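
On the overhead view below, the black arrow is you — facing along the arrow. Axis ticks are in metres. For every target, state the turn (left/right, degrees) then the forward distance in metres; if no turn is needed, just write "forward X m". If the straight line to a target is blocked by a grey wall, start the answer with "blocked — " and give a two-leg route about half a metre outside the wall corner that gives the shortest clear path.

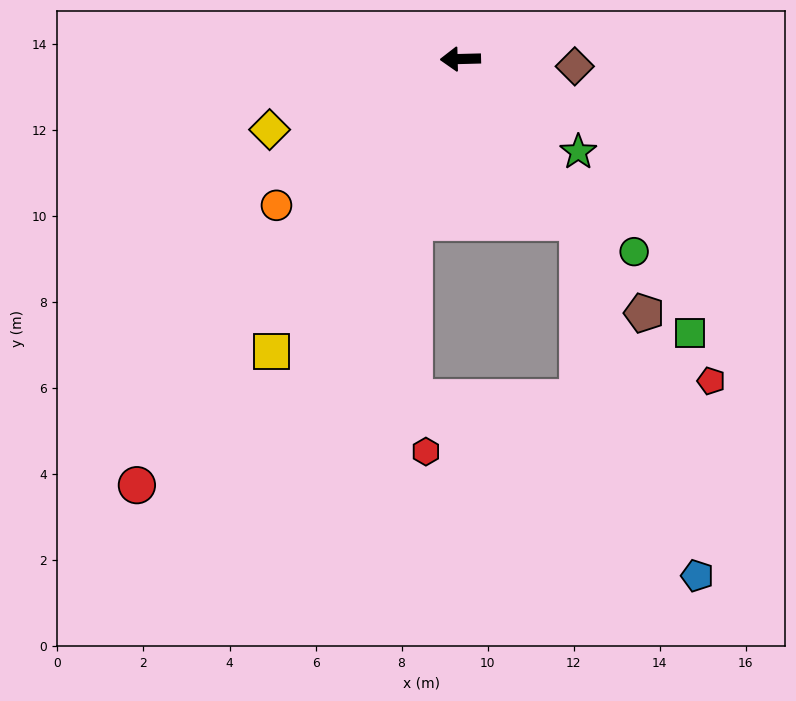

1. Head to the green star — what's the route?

turn left 140°, forward 3.5 m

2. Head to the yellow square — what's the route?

turn left 56°, forward 8.1 m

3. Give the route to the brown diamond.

turn left 175°, forward 2.7 m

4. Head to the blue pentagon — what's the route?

blocked — turn left 124°, forward 4.7 m, then turn right 17°, forward 8.7 m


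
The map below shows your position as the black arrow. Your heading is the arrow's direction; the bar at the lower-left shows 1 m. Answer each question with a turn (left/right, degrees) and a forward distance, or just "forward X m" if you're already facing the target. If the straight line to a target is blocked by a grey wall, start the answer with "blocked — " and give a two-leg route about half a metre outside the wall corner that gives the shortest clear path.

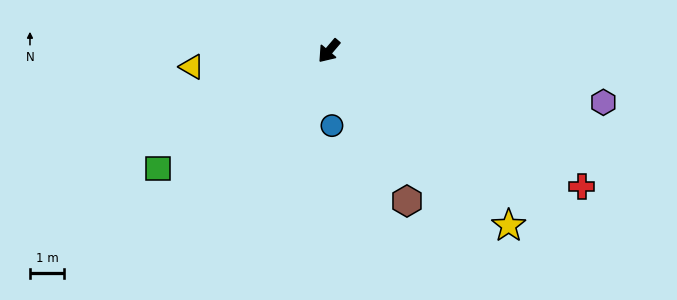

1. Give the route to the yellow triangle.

turn right 43°, forward 4.0 m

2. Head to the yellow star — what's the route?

turn left 86°, forward 7.3 m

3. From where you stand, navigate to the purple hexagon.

turn left 120°, forward 8.1 m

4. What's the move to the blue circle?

turn left 43°, forward 2.2 m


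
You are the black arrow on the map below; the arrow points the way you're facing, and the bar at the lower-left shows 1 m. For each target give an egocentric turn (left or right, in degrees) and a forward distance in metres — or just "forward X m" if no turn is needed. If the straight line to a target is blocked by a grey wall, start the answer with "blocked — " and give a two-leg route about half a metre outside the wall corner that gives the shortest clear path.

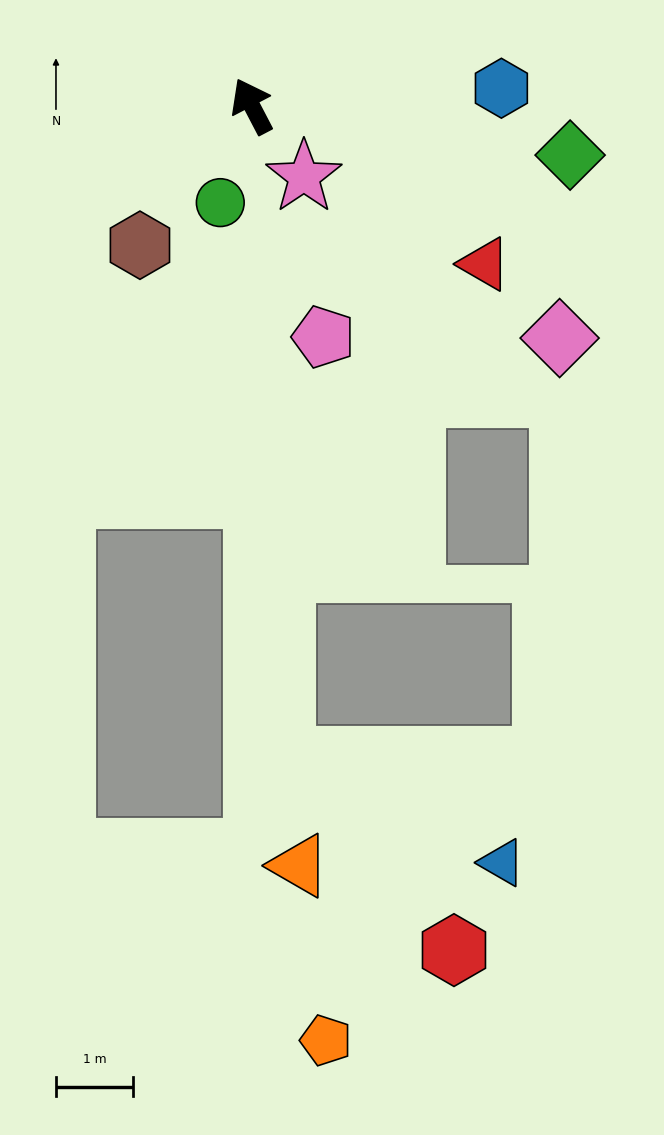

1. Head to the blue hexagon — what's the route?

turn right 114°, forward 3.3 m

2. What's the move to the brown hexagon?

turn left 114°, forward 2.3 m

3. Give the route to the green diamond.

turn right 126°, forward 4.2 m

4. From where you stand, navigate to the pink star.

turn right 171°, forward 1.1 m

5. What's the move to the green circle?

turn left 134°, forward 1.3 m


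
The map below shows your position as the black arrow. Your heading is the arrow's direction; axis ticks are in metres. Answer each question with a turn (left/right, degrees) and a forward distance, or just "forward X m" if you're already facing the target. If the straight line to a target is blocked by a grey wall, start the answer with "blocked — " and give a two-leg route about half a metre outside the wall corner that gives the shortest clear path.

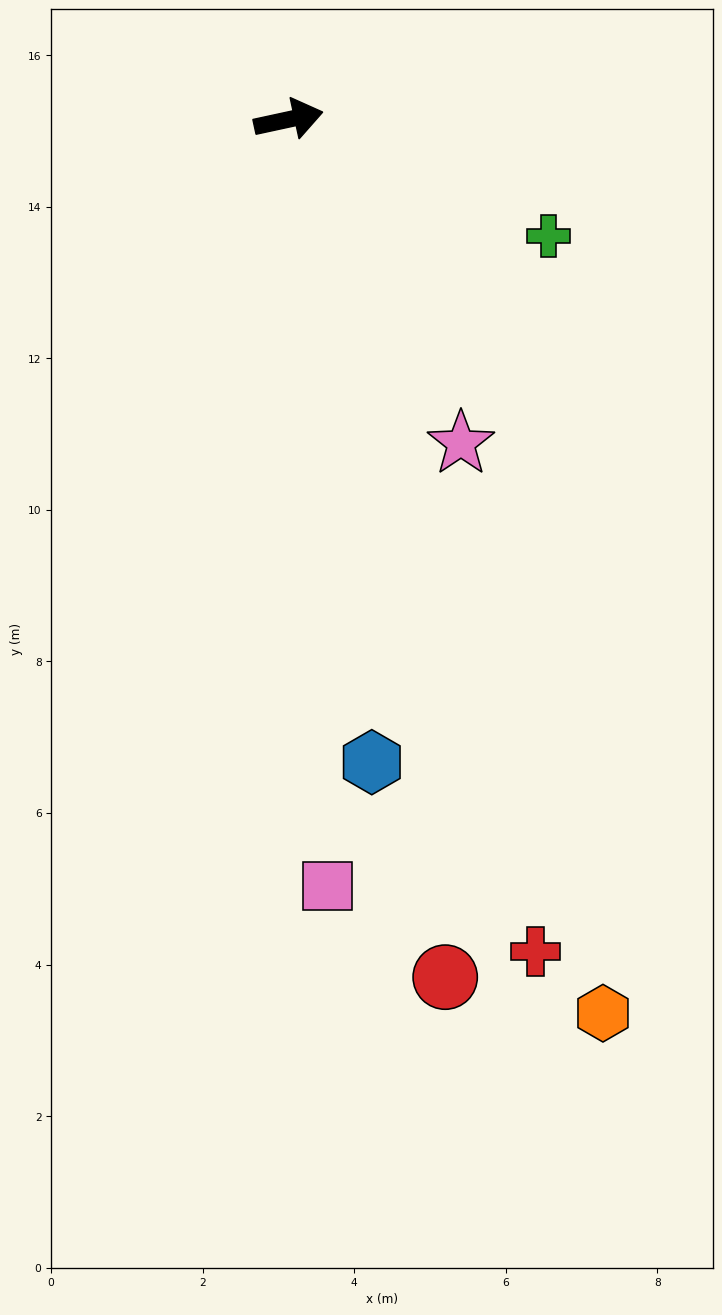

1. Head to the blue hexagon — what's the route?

turn right 95°, forward 8.6 m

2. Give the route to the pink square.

turn right 99°, forward 10.1 m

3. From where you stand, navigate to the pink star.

turn right 74°, forward 4.8 m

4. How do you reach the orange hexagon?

turn right 83°, forward 12.5 m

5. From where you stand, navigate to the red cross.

turn right 86°, forward 11.4 m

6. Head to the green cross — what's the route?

turn right 36°, forward 3.8 m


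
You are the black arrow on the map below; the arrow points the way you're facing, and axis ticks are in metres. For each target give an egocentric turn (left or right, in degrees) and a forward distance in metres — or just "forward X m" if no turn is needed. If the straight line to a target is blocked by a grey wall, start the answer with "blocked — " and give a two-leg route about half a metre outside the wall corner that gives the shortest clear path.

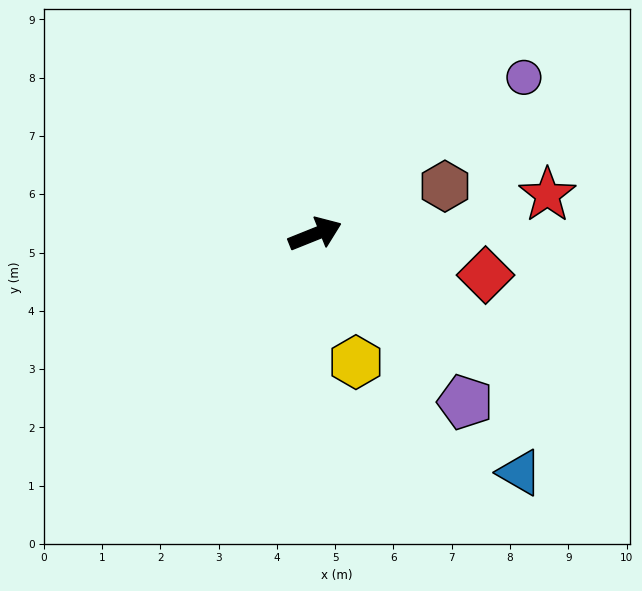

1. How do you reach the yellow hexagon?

turn right 94°, forward 2.3 m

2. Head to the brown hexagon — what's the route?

forward 2.4 m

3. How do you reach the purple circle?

turn left 15°, forward 4.5 m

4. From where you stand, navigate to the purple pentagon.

turn right 70°, forward 3.9 m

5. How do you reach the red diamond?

turn right 35°, forward 3.0 m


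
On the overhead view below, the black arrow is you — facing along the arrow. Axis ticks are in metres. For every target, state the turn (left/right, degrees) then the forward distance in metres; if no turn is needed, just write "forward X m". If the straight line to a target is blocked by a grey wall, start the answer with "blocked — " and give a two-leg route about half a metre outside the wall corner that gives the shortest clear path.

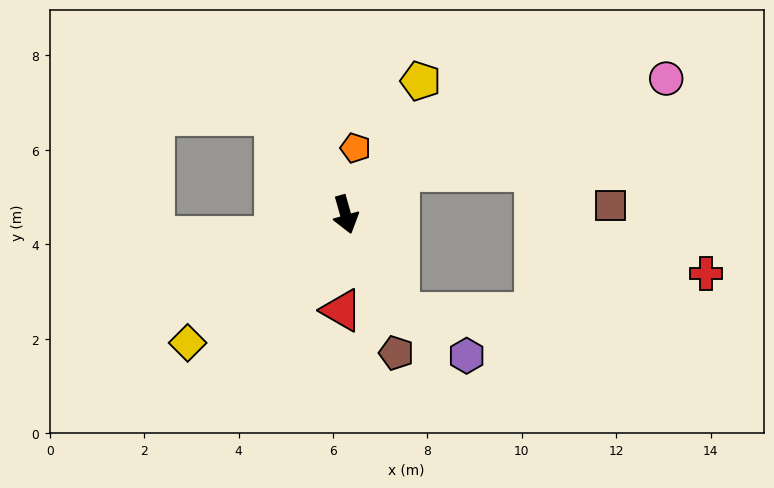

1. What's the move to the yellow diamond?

turn right 67°, forward 4.3 m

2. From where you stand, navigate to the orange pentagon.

turn left 156°, forward 1.4 m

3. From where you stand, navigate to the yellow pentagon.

turn left 135°, forward 3.2 m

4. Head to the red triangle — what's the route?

turn right 18°, forward 2.0 m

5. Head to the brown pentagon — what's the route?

turn left 4°, forward 3.1 m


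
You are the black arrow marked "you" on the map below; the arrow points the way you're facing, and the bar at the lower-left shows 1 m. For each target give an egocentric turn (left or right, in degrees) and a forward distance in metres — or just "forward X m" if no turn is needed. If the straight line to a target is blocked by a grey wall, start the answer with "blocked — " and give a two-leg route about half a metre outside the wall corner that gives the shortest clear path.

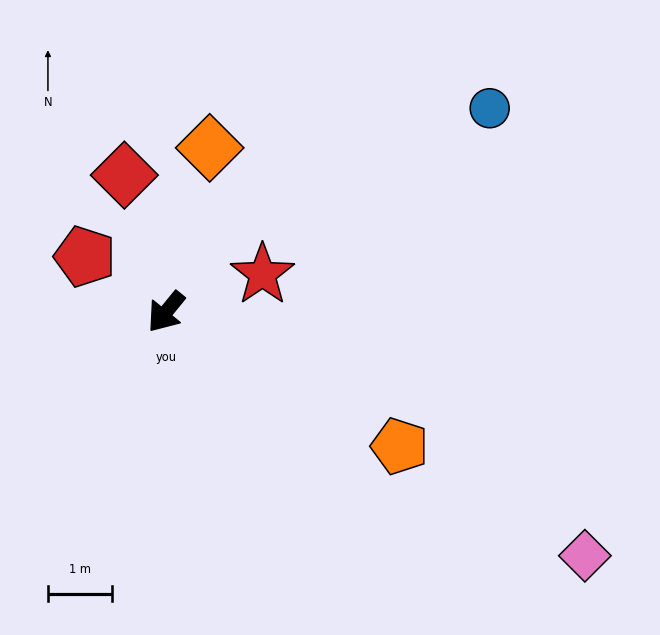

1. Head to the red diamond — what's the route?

turn right 124°, forward 2.2 m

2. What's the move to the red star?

turn left 151°, forward 1.6 m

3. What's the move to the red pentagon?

turn right 85°, forward 1.5 m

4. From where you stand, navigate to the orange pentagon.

turn left 99°, forward 4.2 m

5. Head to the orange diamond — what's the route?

turn right 156°, forward 2.6 m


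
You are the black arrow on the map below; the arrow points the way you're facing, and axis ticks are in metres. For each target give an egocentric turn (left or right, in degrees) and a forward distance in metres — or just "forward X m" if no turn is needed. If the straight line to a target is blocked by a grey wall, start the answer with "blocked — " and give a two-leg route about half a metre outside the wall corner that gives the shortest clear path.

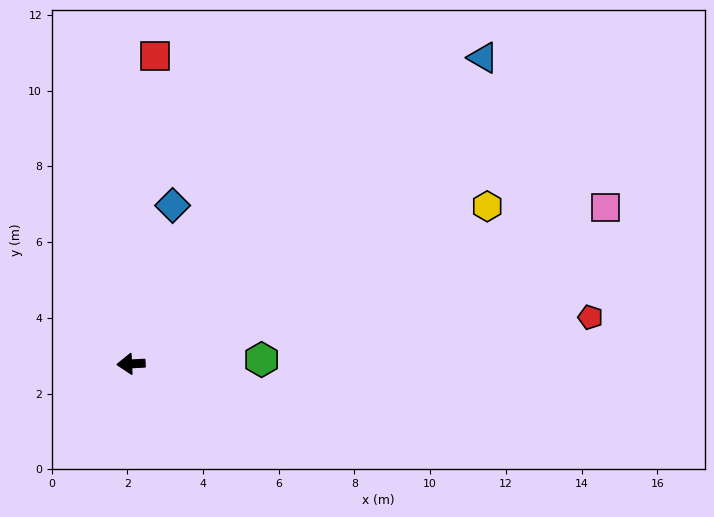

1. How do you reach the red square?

turn right 97°, forward 8.1 m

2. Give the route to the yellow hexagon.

turn right 159°, forward 10.3 m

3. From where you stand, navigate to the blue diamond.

turn right 107°, forward 4.3 m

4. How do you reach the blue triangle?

turn right 142°, forward 12.3 m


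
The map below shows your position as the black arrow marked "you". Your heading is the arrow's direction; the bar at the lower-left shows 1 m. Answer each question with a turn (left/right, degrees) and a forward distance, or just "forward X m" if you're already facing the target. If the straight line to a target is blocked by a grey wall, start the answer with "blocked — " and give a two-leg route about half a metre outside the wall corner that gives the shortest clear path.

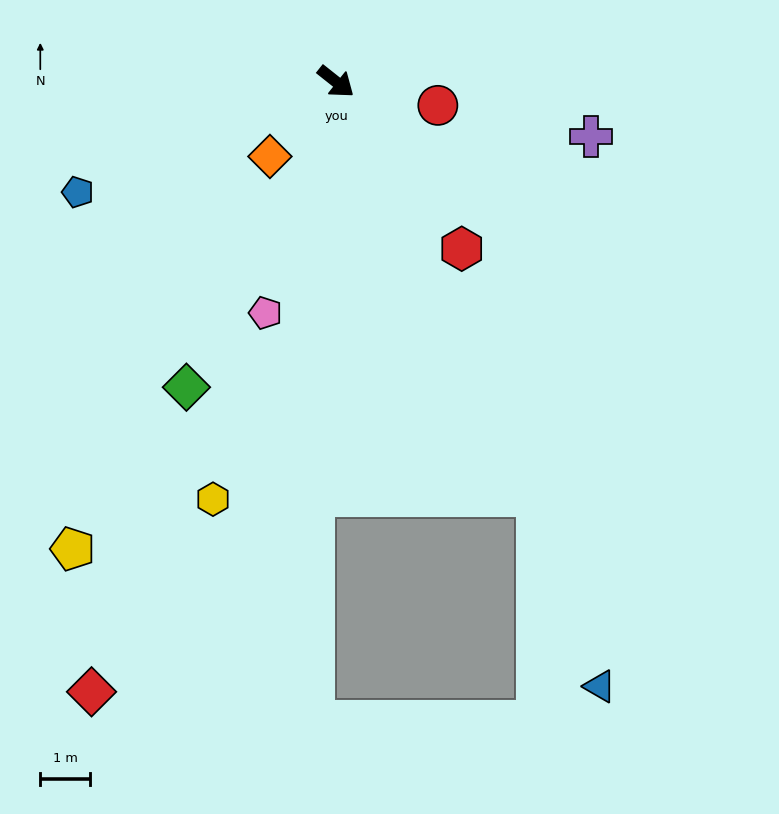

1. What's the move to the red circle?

turn left 25°, forward 2.1 m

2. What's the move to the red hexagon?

turn right 15°, forward 4.2 m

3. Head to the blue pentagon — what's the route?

turn right 118°, forward 5.6 m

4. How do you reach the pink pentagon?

turn right 69°, forward 4.8 m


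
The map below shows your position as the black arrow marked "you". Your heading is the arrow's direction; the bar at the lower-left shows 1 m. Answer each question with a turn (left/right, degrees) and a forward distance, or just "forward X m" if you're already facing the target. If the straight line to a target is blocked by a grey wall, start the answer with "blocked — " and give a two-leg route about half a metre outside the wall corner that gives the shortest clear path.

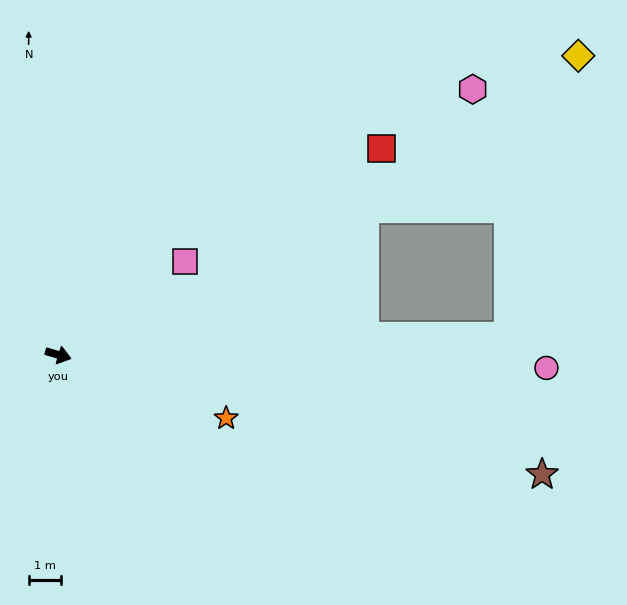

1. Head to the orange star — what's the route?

turn right 4°, forward 5.5 m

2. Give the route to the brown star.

turn left 3°, forward 15.3 m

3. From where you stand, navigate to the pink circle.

turn left 15°, forward 15.0 m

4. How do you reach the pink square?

turn left 53°, forward 4.9 m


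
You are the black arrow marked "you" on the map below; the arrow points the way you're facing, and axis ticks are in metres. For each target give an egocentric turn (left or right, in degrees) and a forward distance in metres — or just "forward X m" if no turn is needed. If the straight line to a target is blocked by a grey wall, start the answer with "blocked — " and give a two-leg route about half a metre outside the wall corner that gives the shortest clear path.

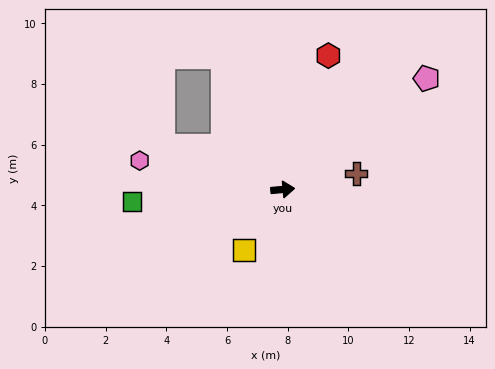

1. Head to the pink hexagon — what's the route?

turn left 163°, forward 4.8 m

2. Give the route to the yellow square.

turn right 128°, forward 2.4 m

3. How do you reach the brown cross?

turn left 7°, forward 2.5 m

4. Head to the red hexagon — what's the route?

turn left 66°, forward 4.7 m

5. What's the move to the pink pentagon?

turn left 32°, forward 6.0 m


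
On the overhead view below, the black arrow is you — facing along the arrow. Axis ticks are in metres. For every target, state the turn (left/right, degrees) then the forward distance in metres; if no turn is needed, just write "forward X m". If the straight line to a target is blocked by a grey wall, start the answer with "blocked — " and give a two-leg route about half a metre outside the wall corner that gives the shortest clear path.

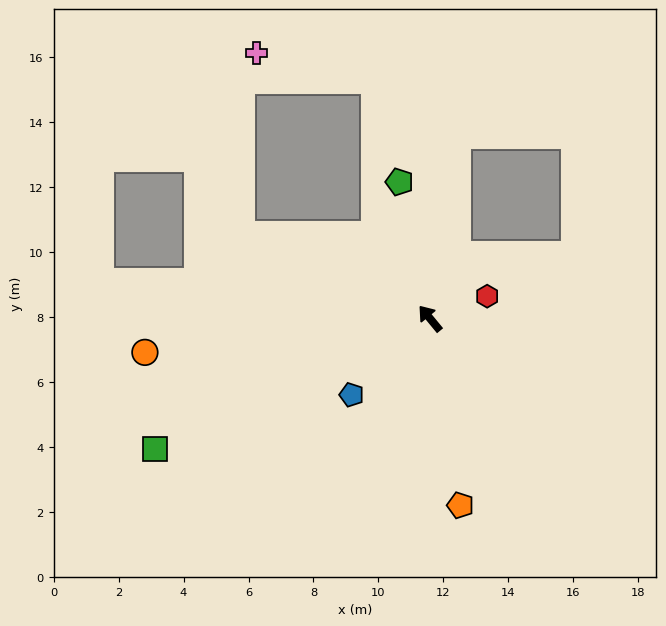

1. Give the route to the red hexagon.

turn right 108°, forward 1.9 m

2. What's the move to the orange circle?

turn left 57°, forward 8.8 m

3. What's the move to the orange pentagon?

turn left 150°, forward 5.8 m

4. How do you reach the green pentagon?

turn right 27°, forward 4.3 m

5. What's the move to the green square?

turn left 76°, forward 9.4 m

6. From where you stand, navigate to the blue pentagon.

turn left 95°, forward 3.4 m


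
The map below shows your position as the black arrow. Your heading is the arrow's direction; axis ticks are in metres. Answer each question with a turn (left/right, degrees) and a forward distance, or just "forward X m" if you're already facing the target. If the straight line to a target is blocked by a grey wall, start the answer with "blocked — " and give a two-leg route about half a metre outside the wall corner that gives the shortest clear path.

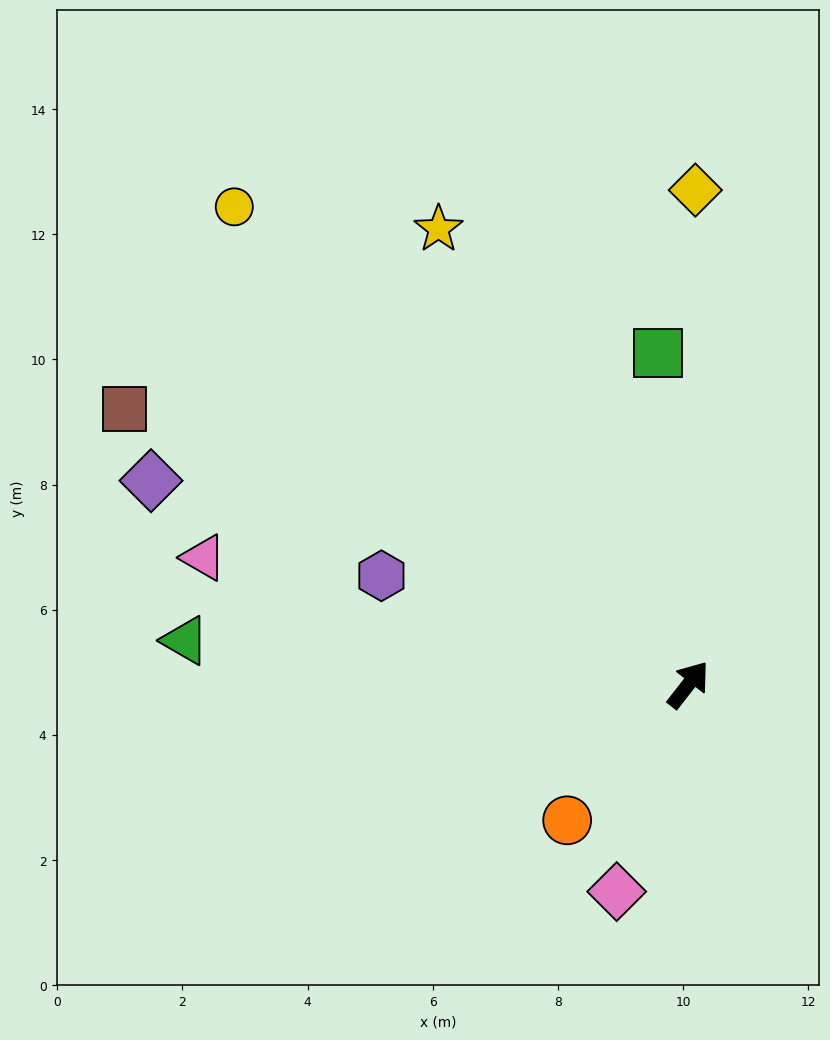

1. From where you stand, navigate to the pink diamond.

turn right 161°, forward 3.5 m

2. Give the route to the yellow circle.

turn left 82°, forward 10.5 m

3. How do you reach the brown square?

turn left 102°, forward 10.0 m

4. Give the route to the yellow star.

turn left 67°, forward 8.3 m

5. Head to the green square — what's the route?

turn left 43°, forward 5.3 m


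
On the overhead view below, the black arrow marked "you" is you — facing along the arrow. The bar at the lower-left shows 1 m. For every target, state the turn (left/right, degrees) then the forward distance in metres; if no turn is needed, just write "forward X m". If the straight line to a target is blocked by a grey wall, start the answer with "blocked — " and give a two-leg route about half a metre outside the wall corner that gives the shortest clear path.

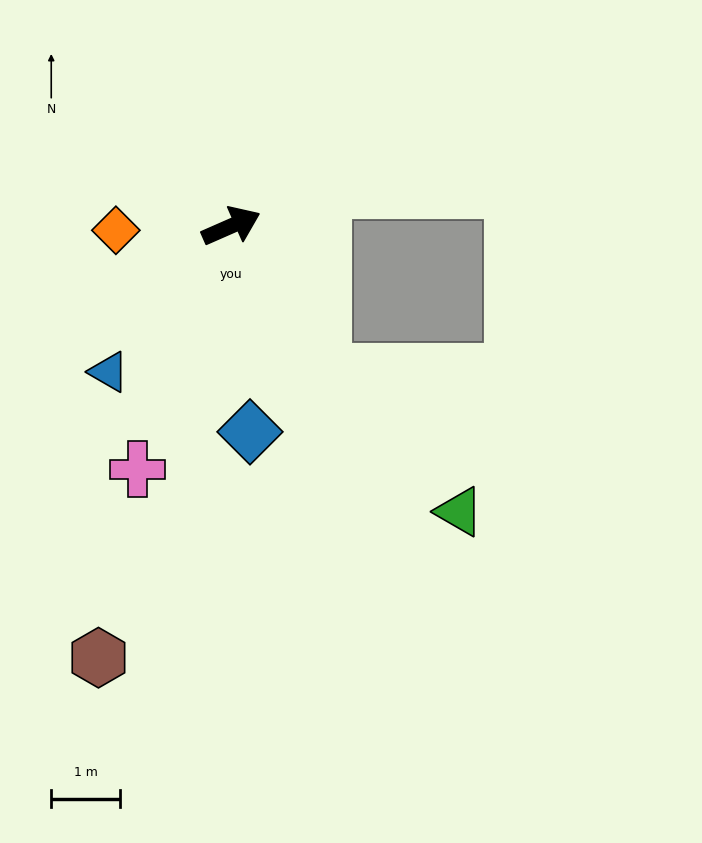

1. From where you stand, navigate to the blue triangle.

turn right 154°, forward 2.8 m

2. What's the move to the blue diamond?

turn right 109°, forward 3.0 m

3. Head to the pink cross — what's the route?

turn right 135°, forward 3.8 m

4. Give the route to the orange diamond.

turn left 158°, forward 1.7 m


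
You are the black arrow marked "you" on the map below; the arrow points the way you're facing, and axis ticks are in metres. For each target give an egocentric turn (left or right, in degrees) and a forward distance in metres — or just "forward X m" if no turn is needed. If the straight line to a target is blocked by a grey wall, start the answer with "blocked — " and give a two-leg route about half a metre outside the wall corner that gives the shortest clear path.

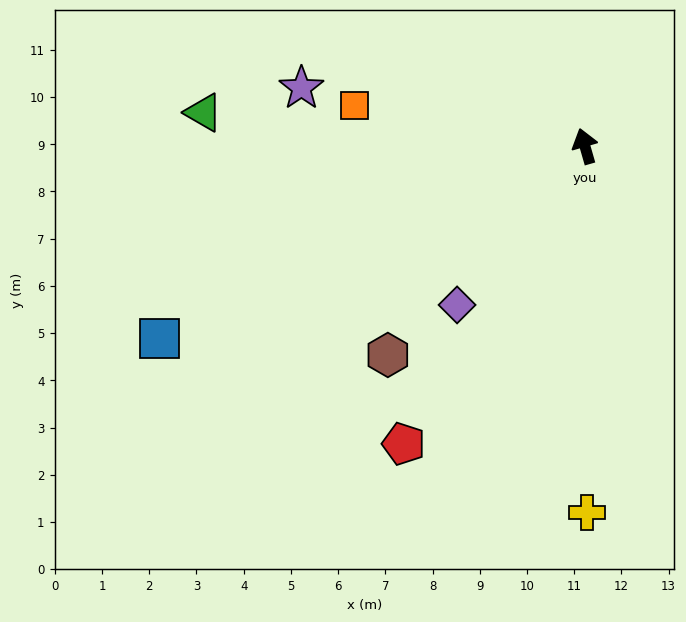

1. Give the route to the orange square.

turn left 64°, forward 5.0 m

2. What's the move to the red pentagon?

turn left 133°, forward 7.4 m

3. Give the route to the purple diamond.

turn left 125°, forward 4.3 m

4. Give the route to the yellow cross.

turn left 164°, forward 7.8 m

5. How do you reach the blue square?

turn left 98°, forward 9.9 m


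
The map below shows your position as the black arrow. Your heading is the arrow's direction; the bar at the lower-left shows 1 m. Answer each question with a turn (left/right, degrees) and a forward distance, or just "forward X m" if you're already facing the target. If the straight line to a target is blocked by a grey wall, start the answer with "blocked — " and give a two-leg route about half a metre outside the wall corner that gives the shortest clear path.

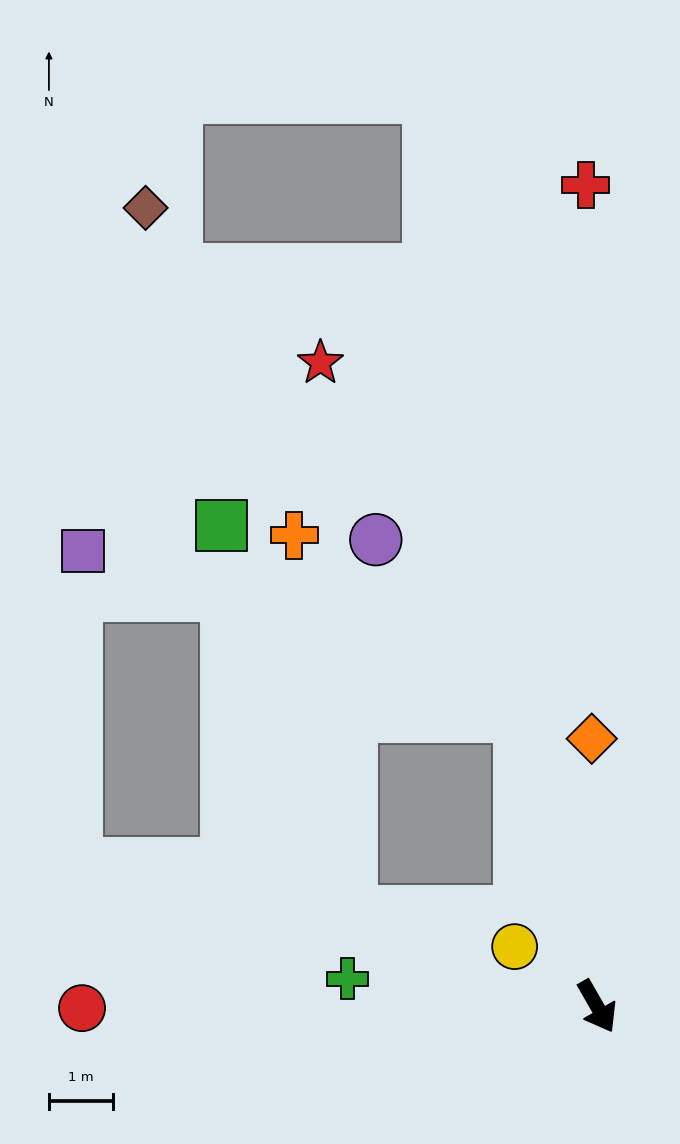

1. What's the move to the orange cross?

blocked — turn left 165°, forward 4.7 m, then turn left 37°, forward 4.5 m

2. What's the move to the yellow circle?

turn right 156°, forward 1.6 m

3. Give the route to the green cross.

turn right 126°, forward 3.9 m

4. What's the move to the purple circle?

blocked — turn left 165°, forward 4.7 m, then turn left 25°, forward 3.6 m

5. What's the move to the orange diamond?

turn left 151°, forward 4.2 m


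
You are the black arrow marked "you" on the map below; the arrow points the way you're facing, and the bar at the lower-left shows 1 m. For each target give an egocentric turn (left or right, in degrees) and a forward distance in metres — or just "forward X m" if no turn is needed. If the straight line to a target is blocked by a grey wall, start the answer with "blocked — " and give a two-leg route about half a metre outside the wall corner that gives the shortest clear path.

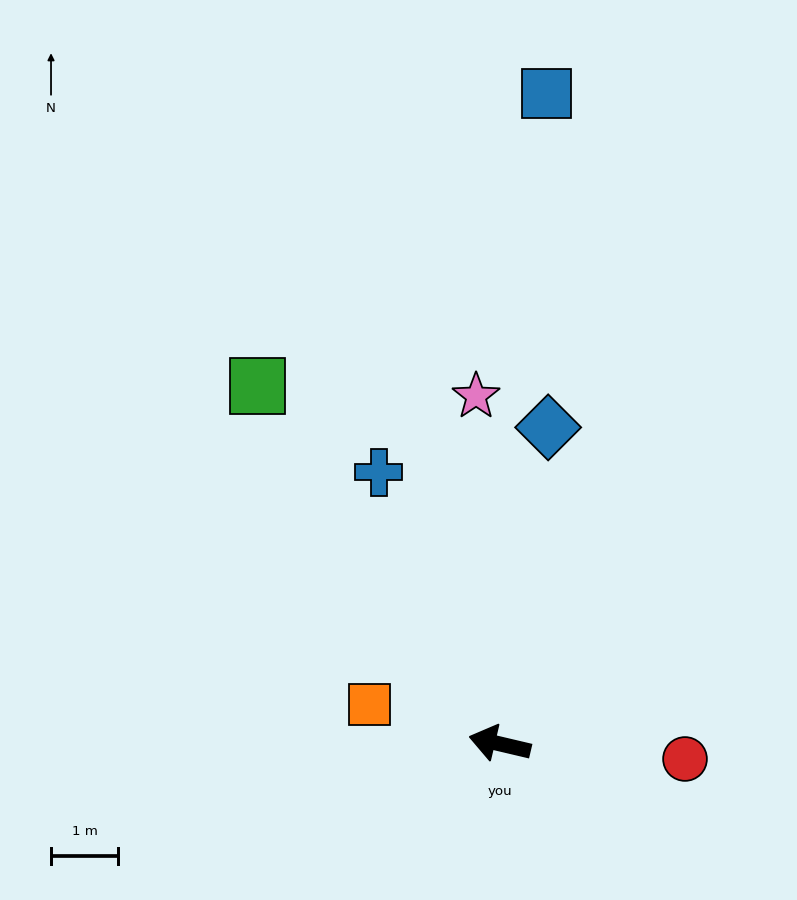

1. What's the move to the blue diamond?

turn right 85°, forward 4.8 m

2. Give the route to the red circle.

turn right 171°, forward 2.8 m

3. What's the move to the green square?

turn right 43°, forward 6.4 m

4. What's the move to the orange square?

turn right 4°, forward 2.0 m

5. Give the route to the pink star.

turn right 73°, forward 5.2 m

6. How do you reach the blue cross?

turn right 53°, forward 4.4 m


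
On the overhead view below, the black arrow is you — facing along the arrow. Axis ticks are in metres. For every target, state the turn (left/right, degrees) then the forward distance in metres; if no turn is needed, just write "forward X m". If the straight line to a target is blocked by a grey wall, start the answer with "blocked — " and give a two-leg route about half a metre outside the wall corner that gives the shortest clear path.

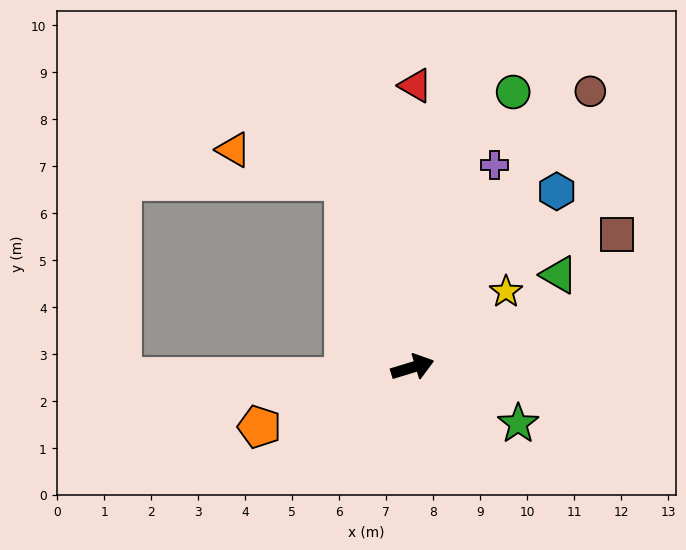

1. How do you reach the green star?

turn right 45°, forward 2.5 m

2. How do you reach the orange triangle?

blocked — turn left 93°, forward 4.2 m, then turn left 54°, forward 2.5 m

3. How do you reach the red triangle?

turn left 72°, forward 6.0 m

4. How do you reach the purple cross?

turn left 51°, forward 4.6 m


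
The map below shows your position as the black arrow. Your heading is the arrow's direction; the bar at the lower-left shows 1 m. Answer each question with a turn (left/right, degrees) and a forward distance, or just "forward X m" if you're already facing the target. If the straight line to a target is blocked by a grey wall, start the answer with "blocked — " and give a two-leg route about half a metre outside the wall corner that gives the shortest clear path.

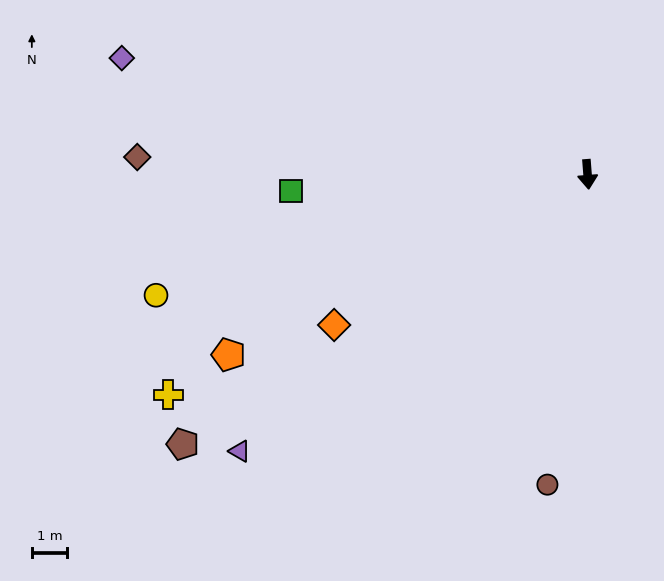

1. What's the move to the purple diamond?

turn right 108°, forward 13.6 m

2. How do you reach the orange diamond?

turn right 64°, forward 8.3 m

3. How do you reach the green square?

turn right 91°, forward 8.4 m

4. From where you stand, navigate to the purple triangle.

turn right 56°, forward 12.6 m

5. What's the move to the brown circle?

turn right 12°, forward 8.9 m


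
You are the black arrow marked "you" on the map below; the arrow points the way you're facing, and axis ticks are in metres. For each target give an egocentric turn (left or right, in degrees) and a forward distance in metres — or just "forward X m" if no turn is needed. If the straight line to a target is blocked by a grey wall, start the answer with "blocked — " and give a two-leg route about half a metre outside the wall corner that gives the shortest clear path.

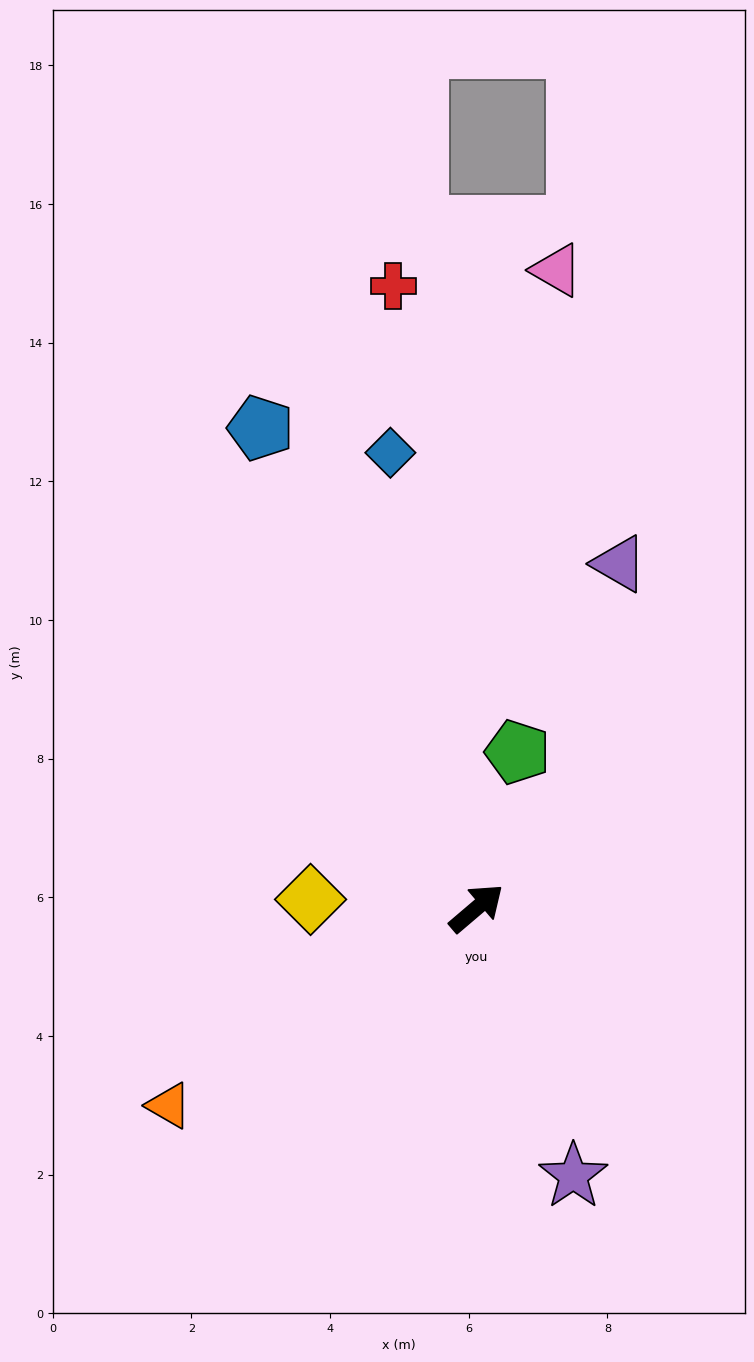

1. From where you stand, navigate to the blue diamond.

turn left 60°, forward 6.7 m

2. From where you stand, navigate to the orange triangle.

turn left 172°, forward 5.3 m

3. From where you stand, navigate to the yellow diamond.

turn left 137°, forward 2.4 m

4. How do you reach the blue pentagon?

turn left 74°, forward 7.6 m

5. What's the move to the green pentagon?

turn left 35°, forward 2.3 m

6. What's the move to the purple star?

turn right 111°, forward 4.1 m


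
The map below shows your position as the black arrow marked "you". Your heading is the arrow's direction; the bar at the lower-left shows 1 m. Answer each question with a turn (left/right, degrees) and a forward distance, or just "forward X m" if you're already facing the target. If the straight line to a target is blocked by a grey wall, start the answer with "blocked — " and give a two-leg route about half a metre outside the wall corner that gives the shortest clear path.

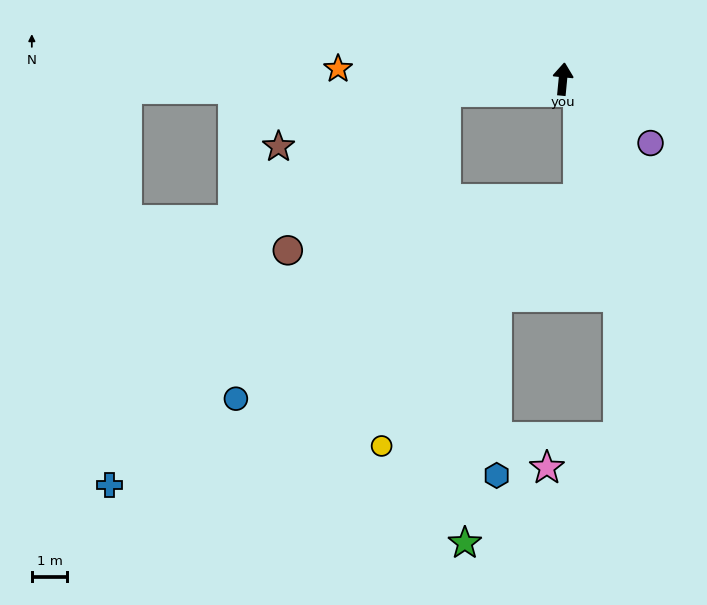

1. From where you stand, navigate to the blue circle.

blocked — turn left 102°, forward 3.3 m, then turn left 49°, forward 10.5 m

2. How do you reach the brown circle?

blocked — turn left 102°, forward 3.3 m, then turn left 39°, forward 6.3 m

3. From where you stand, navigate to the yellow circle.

blocked — turn left 102°, forward 3.3 m, then turn left 73°, forward 10.2 m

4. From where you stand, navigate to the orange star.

turn left 93°, forward 6.4 m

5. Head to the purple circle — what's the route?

turn right 121°, forward 3.1 m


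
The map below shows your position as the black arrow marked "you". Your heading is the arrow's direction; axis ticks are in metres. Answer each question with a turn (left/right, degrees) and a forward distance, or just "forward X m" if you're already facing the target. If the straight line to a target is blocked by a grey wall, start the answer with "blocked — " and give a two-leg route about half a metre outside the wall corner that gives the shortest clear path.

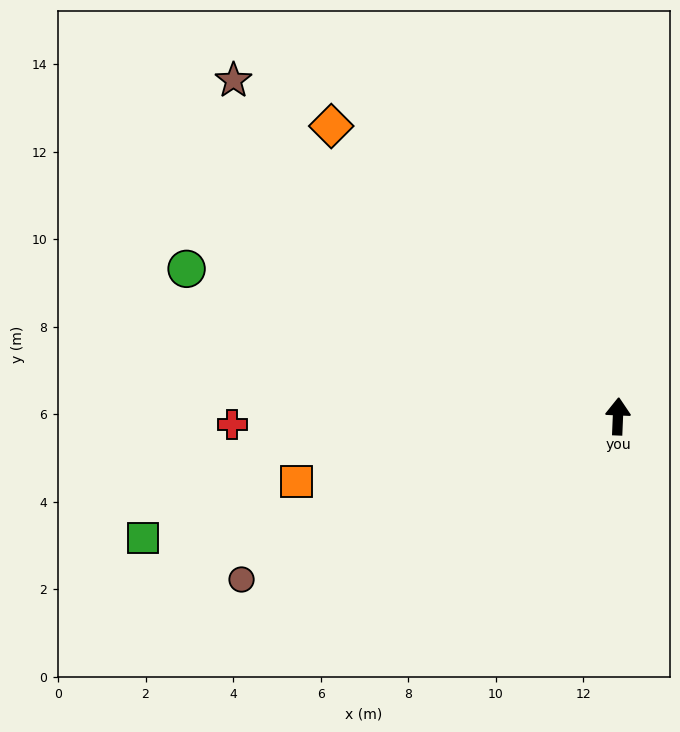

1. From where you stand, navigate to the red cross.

turn left 94°, forward 8.8 m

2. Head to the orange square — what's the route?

turn left 104°, forward 7.5 m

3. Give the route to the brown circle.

turn left 116°, forward 9.4 m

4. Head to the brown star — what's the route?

turn left 51°, forward 11.7 m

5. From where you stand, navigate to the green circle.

turn left 74°, forward 10.4 m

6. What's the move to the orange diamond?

turn left 47°, forward 9.3 m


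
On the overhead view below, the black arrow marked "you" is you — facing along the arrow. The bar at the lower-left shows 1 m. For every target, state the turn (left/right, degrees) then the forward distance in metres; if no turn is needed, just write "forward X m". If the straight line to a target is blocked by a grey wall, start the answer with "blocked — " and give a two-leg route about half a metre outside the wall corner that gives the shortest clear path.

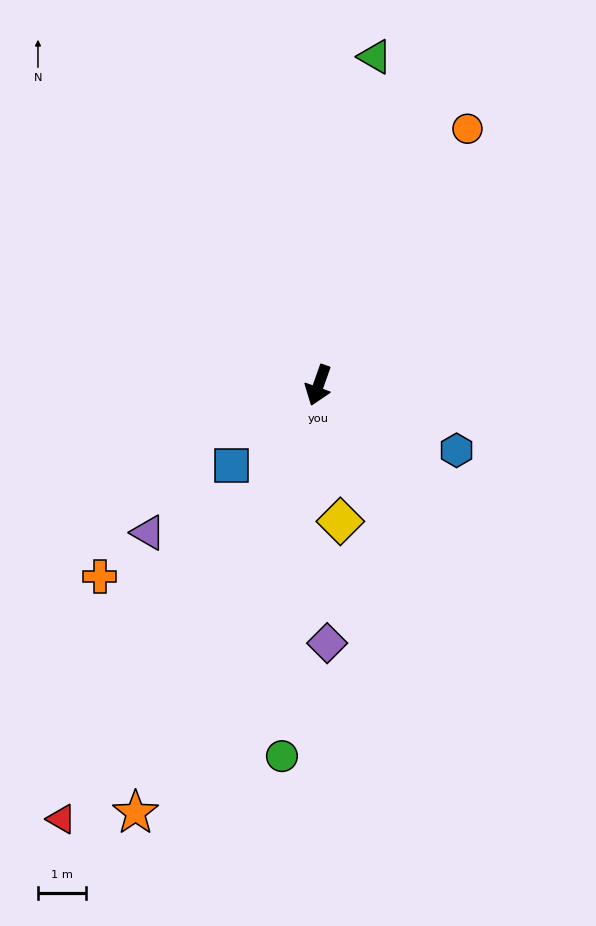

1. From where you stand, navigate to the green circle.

turn left 14°, forward 7.8 m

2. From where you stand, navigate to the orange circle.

turn left 169°, forward 6.2 m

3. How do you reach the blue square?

turn right 28°, forward 2.5 m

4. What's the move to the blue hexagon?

turn left 84°, forward 3.2 m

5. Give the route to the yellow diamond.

turn left 29°, forward 2.9 m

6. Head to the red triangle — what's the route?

turn right 11°, forward 10.5 m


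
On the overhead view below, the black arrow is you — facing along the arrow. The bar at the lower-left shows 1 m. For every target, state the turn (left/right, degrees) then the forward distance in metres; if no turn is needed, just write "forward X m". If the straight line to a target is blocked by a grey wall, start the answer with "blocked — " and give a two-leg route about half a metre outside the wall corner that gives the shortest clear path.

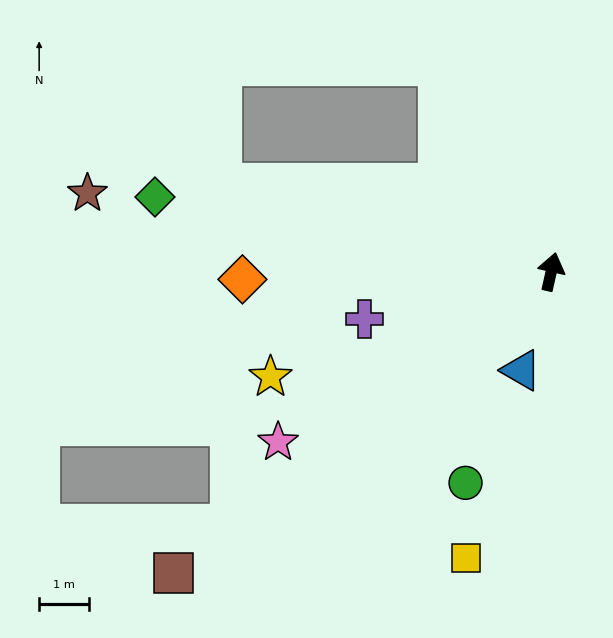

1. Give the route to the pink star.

turn left 135°, forward 6.4 m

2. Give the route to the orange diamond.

turn left 104°, forward 6.2 m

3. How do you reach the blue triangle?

turn left 176°, forward 2.1 m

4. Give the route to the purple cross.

turn left 117°, forward 3.8 m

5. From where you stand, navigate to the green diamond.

turn left 92°, forward 8.1 m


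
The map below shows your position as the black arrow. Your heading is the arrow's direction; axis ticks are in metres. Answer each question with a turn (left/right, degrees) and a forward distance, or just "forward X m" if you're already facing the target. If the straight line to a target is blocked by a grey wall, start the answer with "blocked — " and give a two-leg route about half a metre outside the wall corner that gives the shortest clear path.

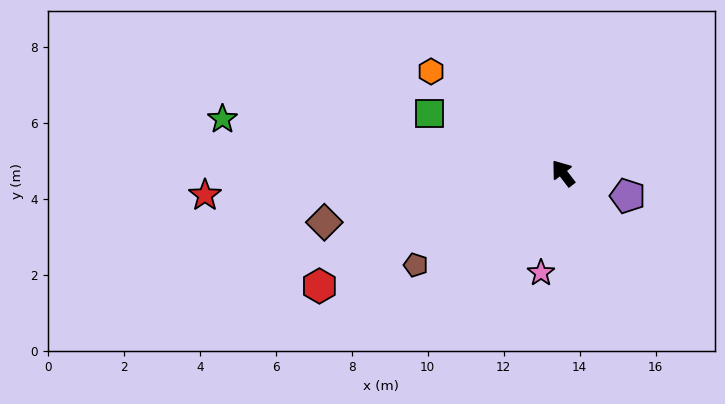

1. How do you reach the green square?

turn left 28°, forward 3.9 m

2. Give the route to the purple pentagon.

turn right 147°, forward 1.8 m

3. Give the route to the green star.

turn left 43°, forward 9.1 m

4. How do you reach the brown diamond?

turn left 64°, forward 6.4 m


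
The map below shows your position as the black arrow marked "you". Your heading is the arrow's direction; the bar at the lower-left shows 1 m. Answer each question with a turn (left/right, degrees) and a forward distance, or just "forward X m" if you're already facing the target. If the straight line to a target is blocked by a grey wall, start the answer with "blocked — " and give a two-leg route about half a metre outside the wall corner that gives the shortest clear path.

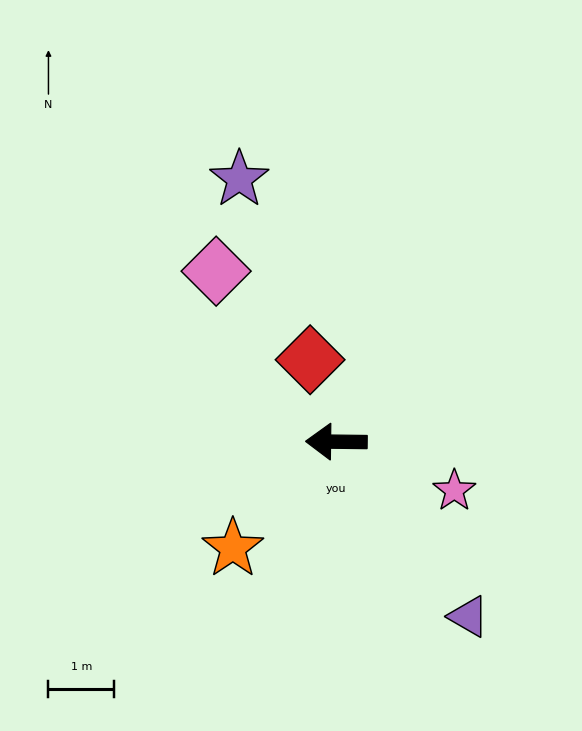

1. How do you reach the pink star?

turn left 158°, forward 1.9 m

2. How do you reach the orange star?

turn left 47°, forward 2.3 m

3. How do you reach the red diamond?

turn right 72°, forward 1.3 m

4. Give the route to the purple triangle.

turn left 128°, forward 3.3 m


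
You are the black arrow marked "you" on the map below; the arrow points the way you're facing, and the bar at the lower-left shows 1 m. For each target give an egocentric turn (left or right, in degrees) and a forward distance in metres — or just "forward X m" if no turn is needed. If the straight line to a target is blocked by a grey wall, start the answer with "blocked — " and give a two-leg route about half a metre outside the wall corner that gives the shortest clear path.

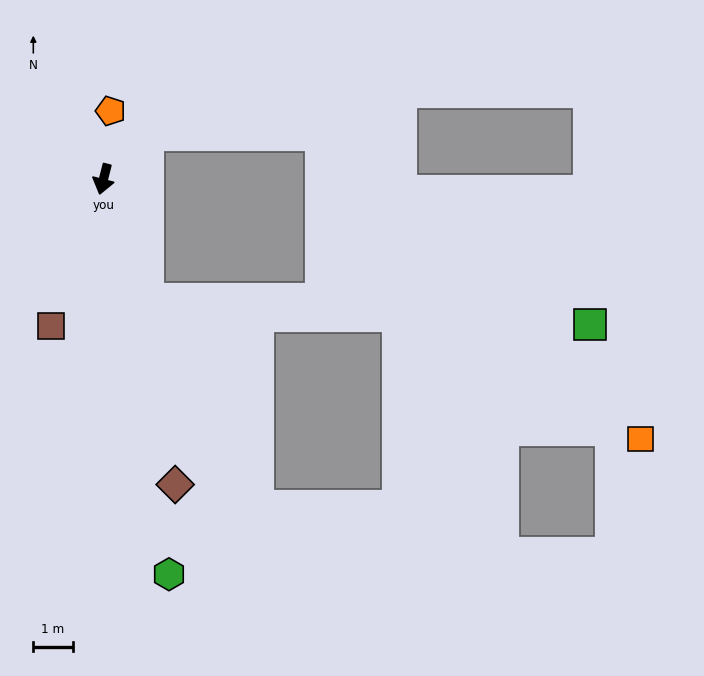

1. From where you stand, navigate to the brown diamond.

turn left 27°, forward 8.0 m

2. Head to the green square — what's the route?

blocked — turn left 34°, forward 3.2 m, then turn left 67°, forward 11.3 m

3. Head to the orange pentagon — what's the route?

turn right 172°, forward 1.7 m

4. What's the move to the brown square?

turn right 5°, forward 4.0 m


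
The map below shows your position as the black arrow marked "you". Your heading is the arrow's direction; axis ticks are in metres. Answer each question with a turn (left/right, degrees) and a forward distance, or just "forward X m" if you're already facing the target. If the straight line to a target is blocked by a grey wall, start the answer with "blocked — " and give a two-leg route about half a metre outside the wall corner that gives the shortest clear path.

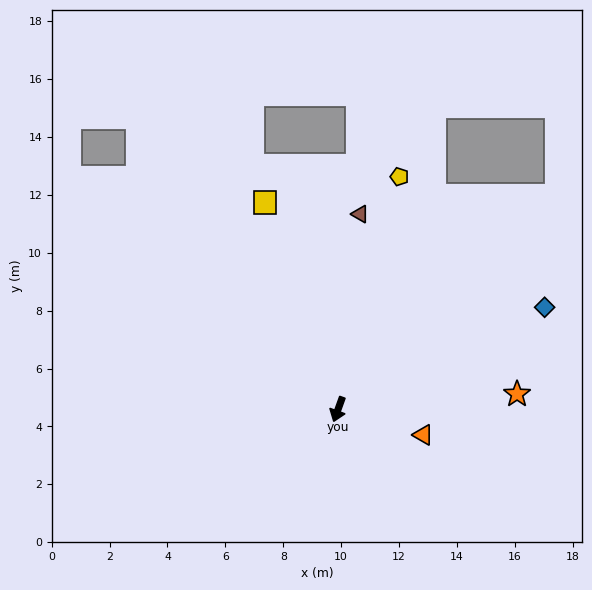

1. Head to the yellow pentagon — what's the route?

turn right 175°, forward 8.3 m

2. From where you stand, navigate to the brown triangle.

turn right 167°, forward 6.8 m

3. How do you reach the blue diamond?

turn left 136°, forward 8.0 m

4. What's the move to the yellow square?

turn right 141°, forward 7.6 m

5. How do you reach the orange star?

turn left 115°, forward 6.2 m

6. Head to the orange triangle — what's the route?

turn left 93°, forward 3.1 m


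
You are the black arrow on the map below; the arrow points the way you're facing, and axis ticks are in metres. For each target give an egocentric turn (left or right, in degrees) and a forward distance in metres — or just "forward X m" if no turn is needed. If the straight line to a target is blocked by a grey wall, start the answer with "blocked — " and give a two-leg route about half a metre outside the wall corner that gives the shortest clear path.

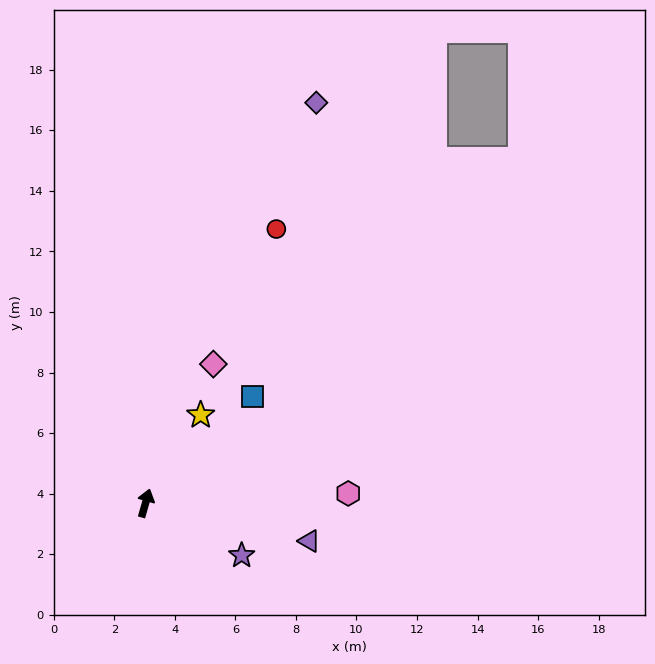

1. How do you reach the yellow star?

turn right 16°, forward 3.4 m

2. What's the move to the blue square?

turn right 29°, forward 5.0 m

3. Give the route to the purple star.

turn right 103°, forward 3.6 m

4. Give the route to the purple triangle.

turn right 87°, forward 5.6 m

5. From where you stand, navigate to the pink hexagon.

turn right 71°, forward 6.7 m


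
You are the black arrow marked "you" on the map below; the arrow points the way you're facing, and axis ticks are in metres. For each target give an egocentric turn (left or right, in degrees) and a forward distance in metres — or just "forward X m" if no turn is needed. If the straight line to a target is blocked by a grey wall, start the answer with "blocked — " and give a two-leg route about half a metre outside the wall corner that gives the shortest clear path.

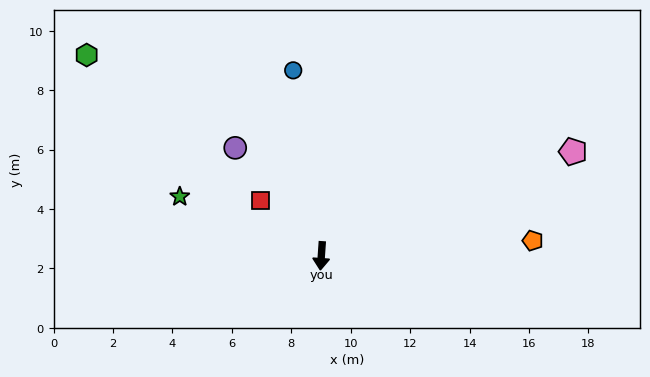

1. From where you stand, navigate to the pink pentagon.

turn left 116°, forward 9.2 m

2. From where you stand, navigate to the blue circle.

turn right 167°, forward 6.3 m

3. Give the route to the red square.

turn right 128°, forward 2.8 m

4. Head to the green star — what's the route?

turn right 109°, forward 5.2 m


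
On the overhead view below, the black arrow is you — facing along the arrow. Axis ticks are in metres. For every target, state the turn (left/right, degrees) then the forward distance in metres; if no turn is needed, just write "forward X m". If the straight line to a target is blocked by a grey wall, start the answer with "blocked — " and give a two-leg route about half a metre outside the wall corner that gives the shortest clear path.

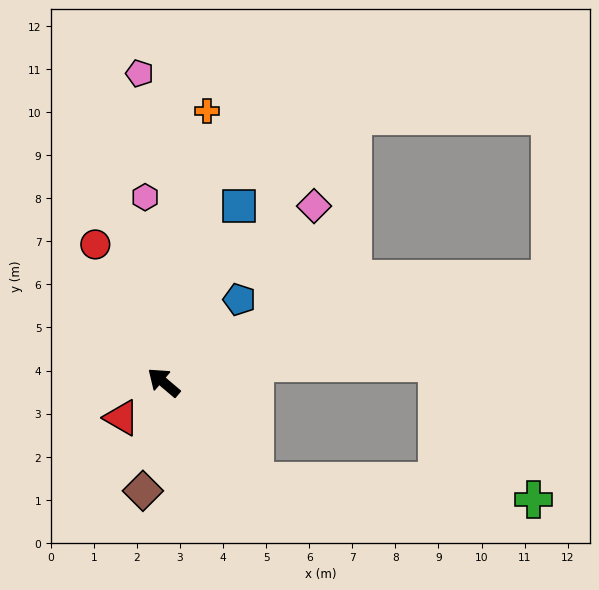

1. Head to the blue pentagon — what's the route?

turn right 92°, forward 2.6 m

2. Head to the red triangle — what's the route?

turn left 80°, forward 1.3 m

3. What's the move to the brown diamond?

turn left 119°, forward 2.6 m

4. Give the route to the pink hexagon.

turn right 44°, forward 4.3 m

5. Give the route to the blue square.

turn right 73°, forward 4.4 m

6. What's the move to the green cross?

blocked — turn left 173°, forward 3.1 m, then turn left 43°, forward 6.5 m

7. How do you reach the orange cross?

turn right 59°, forward 6.4 m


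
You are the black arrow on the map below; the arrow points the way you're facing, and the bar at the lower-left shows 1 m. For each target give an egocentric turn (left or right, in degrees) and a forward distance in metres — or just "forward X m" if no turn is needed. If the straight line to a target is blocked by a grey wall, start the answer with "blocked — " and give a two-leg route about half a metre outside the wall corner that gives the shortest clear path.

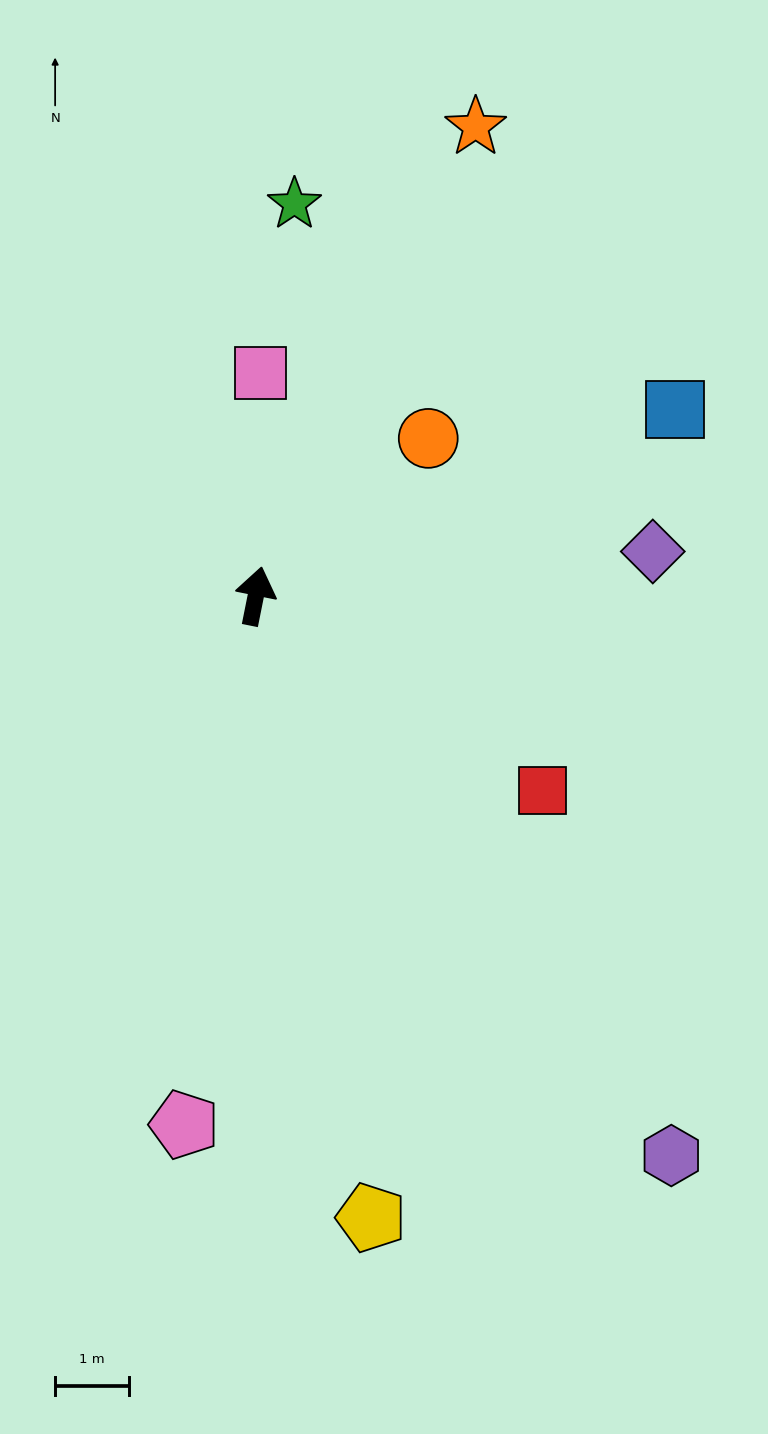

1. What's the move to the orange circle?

turn right 36°, forward 3.1 m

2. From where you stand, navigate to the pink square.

turn left 10°, forward 3.0 m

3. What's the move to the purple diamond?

turn right 72°, forward 5.4 m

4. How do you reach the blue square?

turn right 55°, forward 6.2 m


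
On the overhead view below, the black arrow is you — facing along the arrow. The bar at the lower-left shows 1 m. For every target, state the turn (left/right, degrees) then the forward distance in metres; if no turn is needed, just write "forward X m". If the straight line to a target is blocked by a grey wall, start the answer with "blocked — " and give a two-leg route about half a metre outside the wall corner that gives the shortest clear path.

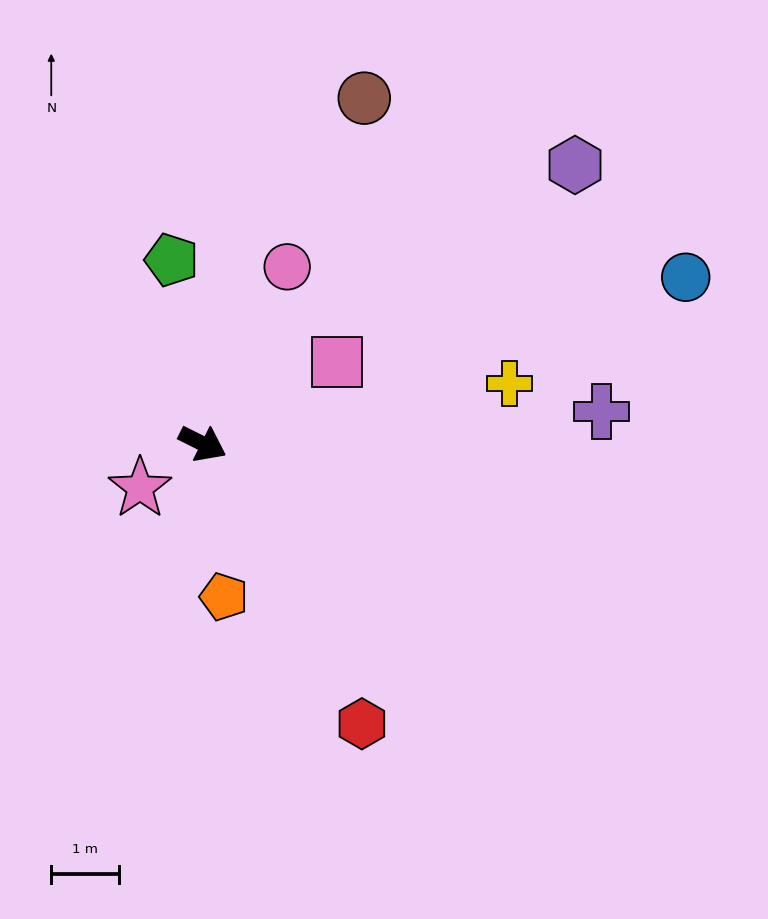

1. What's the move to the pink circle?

turn left 91°, forward 2.9 m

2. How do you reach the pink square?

turn left 58°, forward 2.3 m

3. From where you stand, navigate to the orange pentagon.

turn right 56°, forward 2.3 m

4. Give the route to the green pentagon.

turn left 126°, forward 2.8 m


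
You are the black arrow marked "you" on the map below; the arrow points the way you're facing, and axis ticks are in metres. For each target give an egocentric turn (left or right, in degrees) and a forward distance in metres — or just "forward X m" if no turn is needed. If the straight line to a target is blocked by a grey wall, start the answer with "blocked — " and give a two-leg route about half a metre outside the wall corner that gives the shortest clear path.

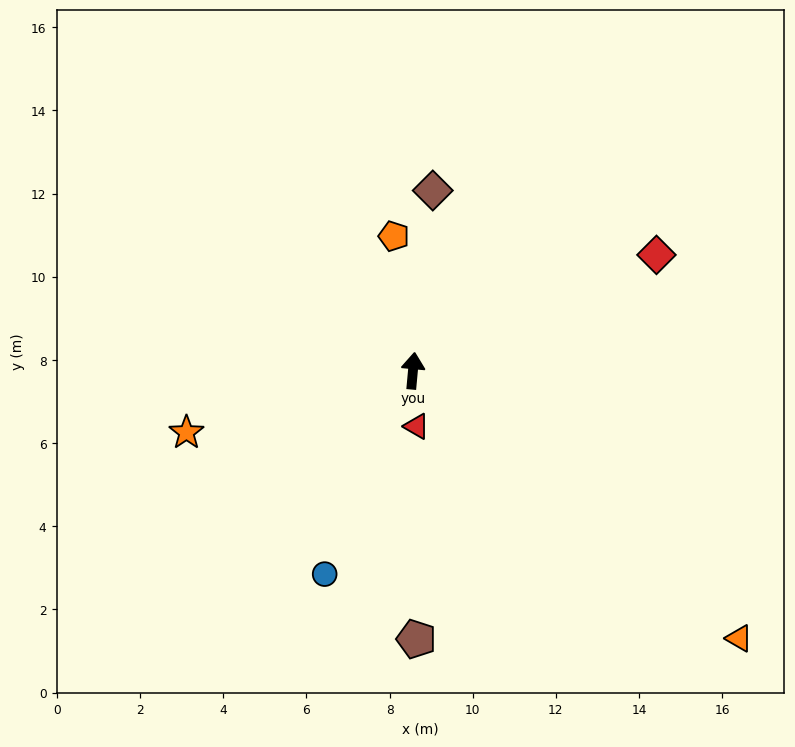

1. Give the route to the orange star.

turn left 110°, forward 5.6 m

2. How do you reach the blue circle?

turn left 162°, forward 5.3 m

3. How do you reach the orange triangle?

turn right 124°, forward 10.1 m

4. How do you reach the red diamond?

turn right 59°, forward 6.5 m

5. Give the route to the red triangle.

turn right 171°, forward 1.3 m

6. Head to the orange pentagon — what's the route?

turn left 13°, forward 3.3 m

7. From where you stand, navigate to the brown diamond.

forward 4.4 m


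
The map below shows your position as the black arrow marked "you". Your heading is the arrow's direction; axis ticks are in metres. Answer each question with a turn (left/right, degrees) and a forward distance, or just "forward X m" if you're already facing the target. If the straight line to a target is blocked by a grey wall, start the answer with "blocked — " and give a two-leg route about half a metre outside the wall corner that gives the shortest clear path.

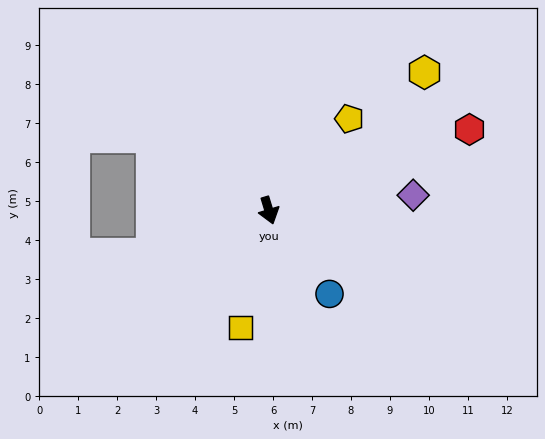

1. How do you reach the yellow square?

turn right 31°, forward 3.1 m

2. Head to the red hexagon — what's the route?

turn left 95°, forward 5.5 m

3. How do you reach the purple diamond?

turn left 79°, forward 3.7 m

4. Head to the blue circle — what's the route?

turn left 19°, forward 2.6 m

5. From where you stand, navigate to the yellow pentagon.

turn left 122°, forward 3.1 m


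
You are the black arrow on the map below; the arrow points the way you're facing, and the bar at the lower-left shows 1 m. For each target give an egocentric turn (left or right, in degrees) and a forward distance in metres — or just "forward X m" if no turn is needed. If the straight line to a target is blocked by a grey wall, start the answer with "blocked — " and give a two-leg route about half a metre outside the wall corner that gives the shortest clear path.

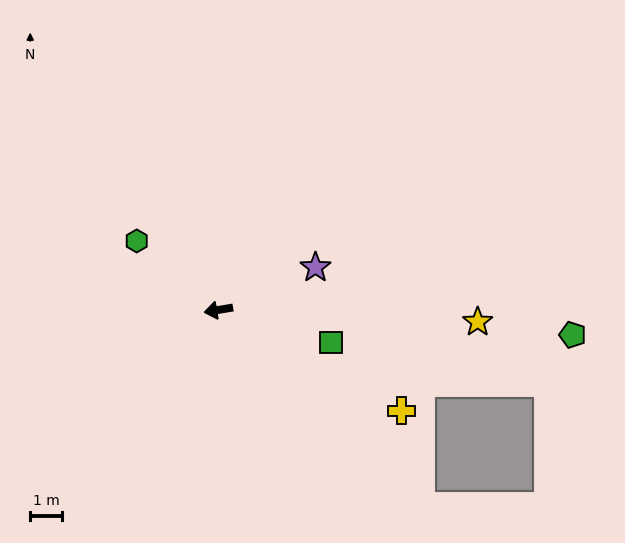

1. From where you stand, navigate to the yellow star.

turn left 168°, forward 8.1 m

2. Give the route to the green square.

turn left 154°, forward 3.7 m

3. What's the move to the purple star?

turn right 166°, forward 3.3 m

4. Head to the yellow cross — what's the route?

turn left 142°, forward 6.6 m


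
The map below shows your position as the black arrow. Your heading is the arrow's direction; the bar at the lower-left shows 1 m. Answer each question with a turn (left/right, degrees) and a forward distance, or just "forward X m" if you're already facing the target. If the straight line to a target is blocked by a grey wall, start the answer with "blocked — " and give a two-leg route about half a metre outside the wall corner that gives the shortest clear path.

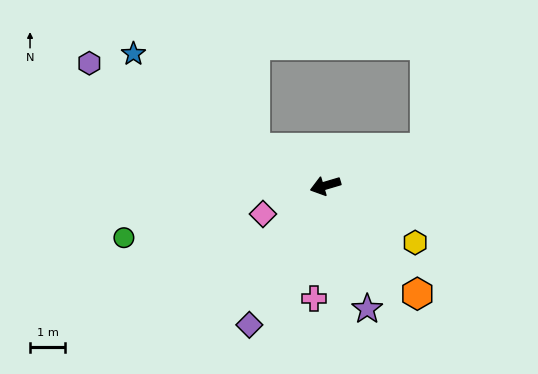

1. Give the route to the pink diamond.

turn left 8°, forward 2.0 m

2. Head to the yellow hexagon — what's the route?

turn left 131°, forward 3.0 m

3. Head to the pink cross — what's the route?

turn left 68°, forward 3.2 m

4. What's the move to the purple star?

turn left 92°, forward 3.7 m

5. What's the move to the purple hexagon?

turn right 44°, forward 7.6 m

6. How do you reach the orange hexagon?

turn left 114°, forward 4.1 m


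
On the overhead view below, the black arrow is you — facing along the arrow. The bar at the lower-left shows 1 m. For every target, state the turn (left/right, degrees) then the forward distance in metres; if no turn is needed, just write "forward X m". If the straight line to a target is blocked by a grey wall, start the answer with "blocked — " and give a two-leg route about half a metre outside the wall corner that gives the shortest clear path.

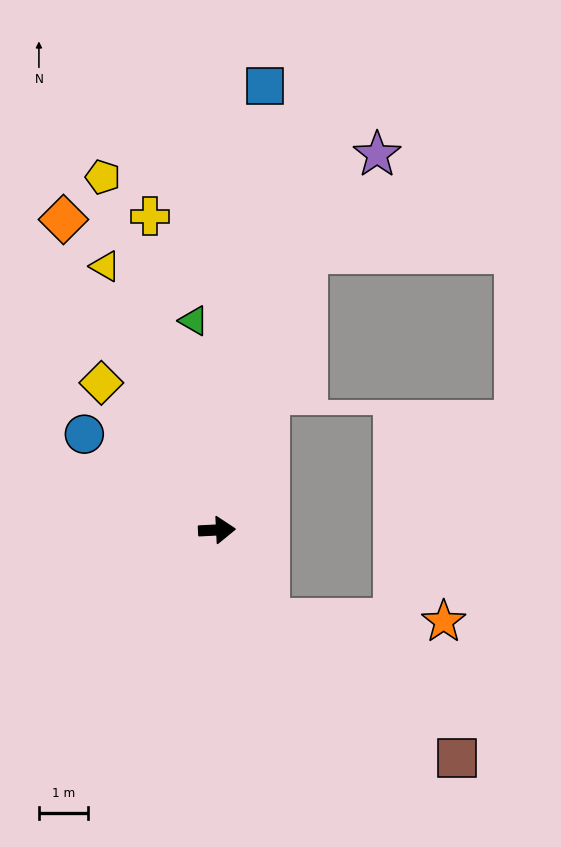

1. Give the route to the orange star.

blocked — turn right 63°, forward 2.1 m, then turn left 59°, forward 3.6 m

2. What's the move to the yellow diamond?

turn left 125°, forward 3.8 m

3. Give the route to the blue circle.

turn left 141°, forward 3.3 m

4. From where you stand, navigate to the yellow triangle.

turn left 110°, forward 5.9 m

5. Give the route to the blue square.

turn left 81°, forward 9.1 m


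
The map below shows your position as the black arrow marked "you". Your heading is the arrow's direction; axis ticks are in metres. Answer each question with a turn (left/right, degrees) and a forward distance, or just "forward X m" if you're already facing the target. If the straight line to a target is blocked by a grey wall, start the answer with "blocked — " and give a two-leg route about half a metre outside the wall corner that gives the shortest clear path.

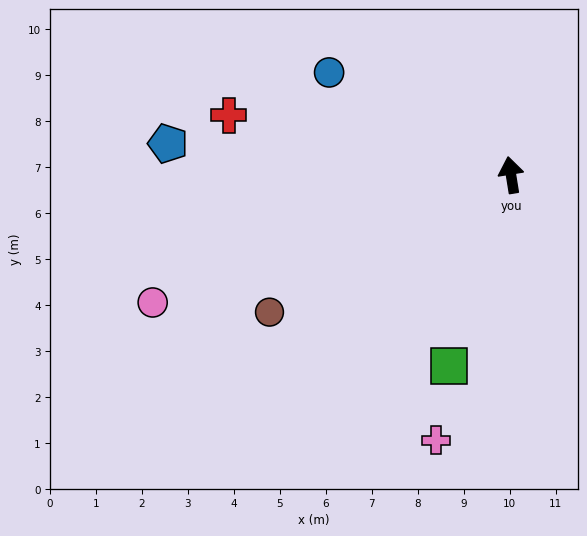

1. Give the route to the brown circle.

turn left 110°, forward 6.0 m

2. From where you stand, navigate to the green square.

turn left 153°, forward 4.4 m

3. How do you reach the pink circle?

turn left 100°, forward 8.3 m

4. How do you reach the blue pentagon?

turn left 76°, forward 7.5 m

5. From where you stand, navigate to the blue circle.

turn left 51°, forward 4.5 m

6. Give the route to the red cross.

turn left 69°, forward 6.3 m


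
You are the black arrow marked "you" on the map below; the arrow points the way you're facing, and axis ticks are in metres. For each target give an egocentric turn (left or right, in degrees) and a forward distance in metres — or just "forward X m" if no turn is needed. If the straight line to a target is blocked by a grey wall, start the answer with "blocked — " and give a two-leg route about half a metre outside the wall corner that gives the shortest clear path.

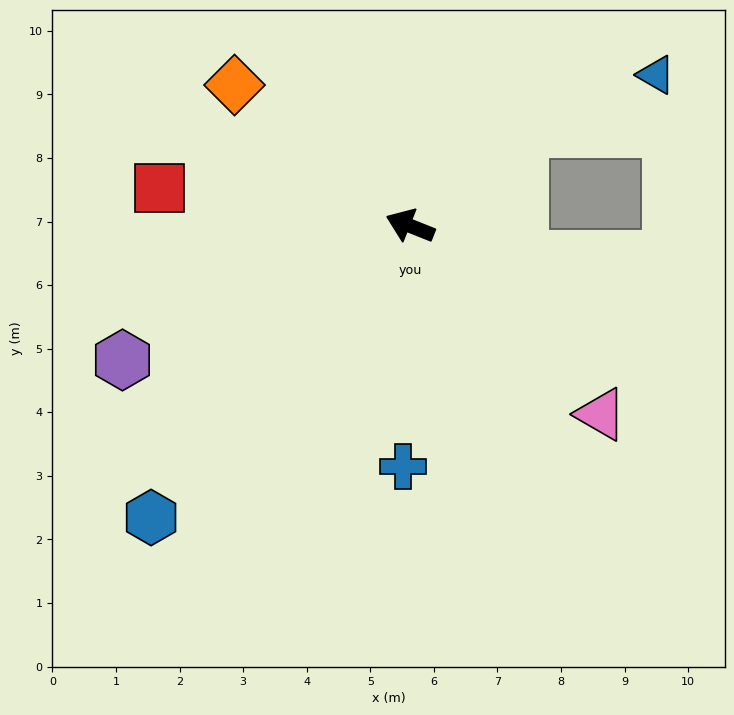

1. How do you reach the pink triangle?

turn left 157°, forward 4.2 m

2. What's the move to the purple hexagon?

turn left 47°, forward 5.0 m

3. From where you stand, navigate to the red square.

turn left 13°, forward 4.0 m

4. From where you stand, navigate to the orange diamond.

turn right 17°, forward 3.5 m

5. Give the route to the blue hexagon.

turn left 70°, forward 6.1 m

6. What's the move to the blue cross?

turn left 110°, forward 3.8 m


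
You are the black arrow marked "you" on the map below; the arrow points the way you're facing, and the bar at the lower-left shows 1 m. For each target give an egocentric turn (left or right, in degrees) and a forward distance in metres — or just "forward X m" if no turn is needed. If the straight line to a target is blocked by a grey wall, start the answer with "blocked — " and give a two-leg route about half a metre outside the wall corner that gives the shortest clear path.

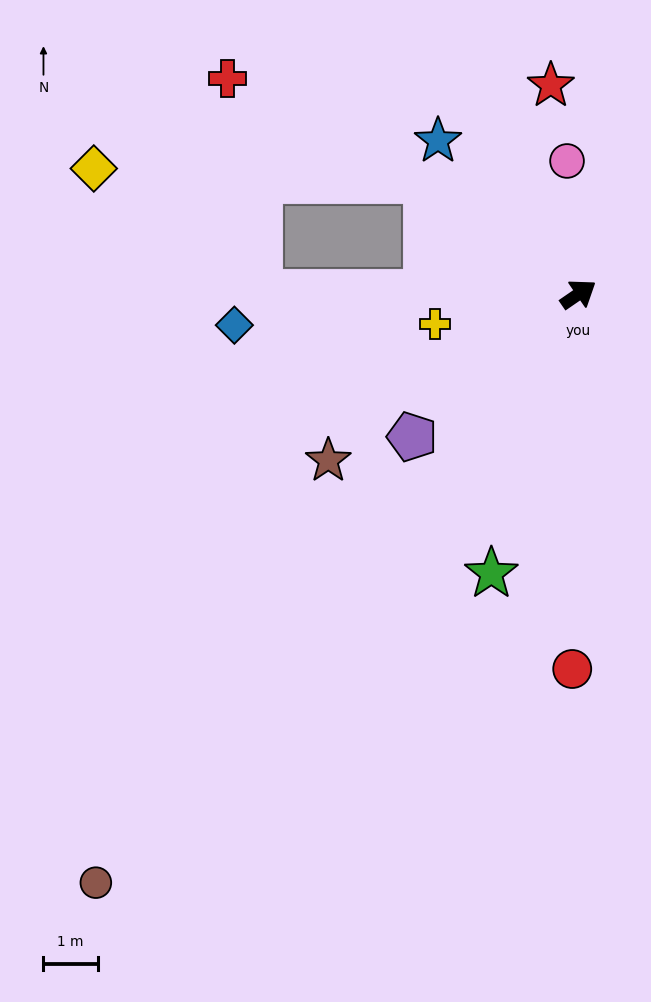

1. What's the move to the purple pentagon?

turn right 174°, forward 4.0 m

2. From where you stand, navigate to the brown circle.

turn right 164°, forward 14.0 m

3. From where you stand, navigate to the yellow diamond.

blocked — turn left 109°, forward 3.5 m, then turn left 34°, forward 6.1 m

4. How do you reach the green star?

turn right 142°, forward 5.4 m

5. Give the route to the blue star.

turn left 98°, forward 3.8 m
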